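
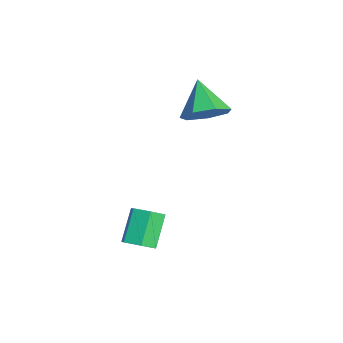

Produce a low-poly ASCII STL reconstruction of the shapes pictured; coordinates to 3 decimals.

solid 
facet normal 0.601 -0.333 -0.726
outer loop
vertex 1.772 -1.343 -1.624
vertex 1.376 -1.929 -1.683
vertex 1.222 -1.357 -2.073
endloop
endfacet
facet normal 0.197 0.942 -0.271
outer loop
vertex 1.772 -1.343 -1.624
vertex 1.222 -1.357 -2.073
vertex 0.841 -0.825 -0.499
endloop
endfacet
facet normal 0.198 0.942 -0.270
outer loop
vertex 0.841 -0.825 -0.499
vertex 1.222 -1.357 -2.073
vertex 0.291 -0.838 -0.948
endloop
endfacet
facet normal -0.601 0.335 0.726
outer loop
vertex 0.841 -0.825 -0.499
vertex 0.291 -0.838 -0.948
vertex 0.444 -1.411 -0.557
endloop
endfacet
facet normal 0.601 -0.333 -0.726
outer loop
vertex 1.222 -1.357 -2.073
vertex 1.376 -1.929 -1.683
vertex 0.826 -1.943 -2.132
endloop
endfacet
facet normal -0.572 0.455 -0.683
outer loop
vertex 1.222 -1.357 -2.073
vertex 0.826 -1.943 -2.132
vertex 0.291 -0.838 -0.948
endloop
endfacet
facet normal -0.571 0.456 -0.683
outer loop
vertex 0.291 -0.838 -0.948
vertex 0.826 -1.943 -2.132
vertex -0.106 -1.424 -1.007
endloop
endfacet
facet normal -0.601 0.334 0.725
outer loop
vertex 0.291 -0.838 -0.948
vertex -0.106 -1.424 -1.007
vertex 0.444 -1.411 -0.557
endloop
endfacet
facet normal 0.601 -0.335 -0.726
outer loop
vertex 0.826 -1.943 -2.132
vertex 1.376 -1.929 -1.683
vertex 0.979 -2.515 -1.741
endloop
endfacet
facet normal -0.769 -0.488 -0.412
outer loop
vertex 0.826 -1.943 -2.132
vertex 0.979 -2.515 -1.741
vertex -0.106 -1.424 -1.007
endloop
endfacet
facet normal -0.769 -0.488 -0.412
outer loop
vertex -0.106 -1.424 -1.007
vertex 0.979 -2.515 -1.741
vertex 0.048 -1.997 -0.616
endloop
endfacet
facet normal -0.602 0.334 0.726
outer loop
vertex -0.106 -1.424 -1.007
vertex 0.048 -1.997 -0.616
vertex 0.444 -1.411 -0.557
endloop
endfacet
facet normal 0.601 -0.335 -0.726
outer loop
vertex 0.979 -2.515 -1.741
vertex 1.376 -1.929 -1.683
vertex 1.529 -2.502 -1.292
endloop
endfacet
facet normal -0.198 -0.942 0.270
outer loop
vertex 0.979 -2.515 -1.741
vertex 1.529 -2.502 -1.292
vertex 0.048 -1.997 -0.616
endloop
endfacet
facet normal -0.197 -0.942 0.271
outer loop
vertex 0.048 -1.997 -0.616
vertex 1.529 -2.502 -1.292
vertex 0.598 -1.983 -0.167
endloop
endfacet
facet normal -0.601 0.333 0.726
outer loop
vertex 0.048 -1.997 -0.616
vertex 0.598 -1.983 -0.167
vertex 0.444 -1.411 -0.557
endloop
endfacet
facet normal 0.601 -0.334 -0.725
outer loop
vertex 1.529 -2.502 -1.292
vertex 1.376 -1.929 -1.683
vertex 1.926 -1.916 -1.233
endloop
endfacet
facet normal 0.571 -0.456 0.683
outer loop
vertex 1.529 -2.502 -1.292
vertex 1.926 -1.916 -1.233
vertex 0.598 -1.983 -0.167
endloop
endfacet
facet normal 0.571 -0.455 0.683
outer loop
vertex 0.598 -1.983 -0.167
vertex 1.926 -1.916 -1.233
vertex 0.994 -1.397 -0.108
endloop
endfacet
facet normal -0.601 0.333 0.726
outer loop
vertex 0.598 -1.983 -0.167
vertex 0.994 -1.397 -0.108
vertex 0.444 -1.411 -0.557
endloop
endfacet
facet normal 0.602 -0.334 -0.726
outer loop
vertex 1.926 -1.916 -1.233
vertex 1.376 -1.929 -1.683
vertex 1.772 -1.343 -1.624
endloop
endfacet
facet normal 0.769 0.488 0.412
outer loop
vertex 1.926 -1.916 -1.233
vertex 1.772 -1.343 -1.624
vertex 0.994 -1.397 -0.108
endloop
endfacet
facet normal 0.770 0.488 0.412
outer loop
vertex 0.994 -1.397 -0.108
vertex 1.772 -1.343 -1.624
vertex 0.841 -0.825 -0.499
endloop
endfacet
facet normal -0.601 0.335 0.726
outer loop
vertex 0.994 -1.397 -0.108
vertex 0.841 -0.825 -0.499
vertex 0.444 -1.411 -0.557
endloop
endfacet
facet normal 0.750 0.056 -0.659
outer loop
vertex -2.504 1.715 2.732
vertex -3.168 1.469 1.956
vertex -2.915 2.419 2.325
endloop
endfacet
facet normal 0.068 0.529 0.846
outer loop
vertex -2.504 1.715 2.732
vertex -2.915 2.419 2.325
vertex -4.472 1.371 3.104
endloop
endfacet
facet normal 0.749 0.057 -0.660
outer loop
vertex -2.915 2.419 2.325
vertex -3.168 1.469 1.956
vertex -3.517 2.408 1.641
endloop
endfacet
facet normal -0.402 0.850 0.340
outer loop
vertex -2.915 2.419 2.325
vertex -3.517 2.408 1.641
vertex -4.472 1.371 3.104
endloop
endfacet
facet normal 0.750 0.057 -0.659
outer loop
vertex -3.517 2.408 1.641
vertex -3.168 1.469 1.956
vertex -3.855 1.69 1.194
endloop
endfacet
facet normal -0.839 0.511 -0.186
outer loop
vertex -3.517 2.408 1.641
vertex -3.855 1.69 1.194
vertex -4.472 1.371 3.104
endloop
endfacet
facet normal 0.750 0.057 -0.659
outer loop
vertex -3.855 1.69 1.194
vertex -3.168 1.469 1.956
vertex -3.676 0.805 1.321
endloop
endfacet
facet normal -0.913 -0.233 -0.334
outer loop
vertex -3.855 1.69 1.194
vertex -3.676 0.805 1.321
vertex -4.472 1.371 3.104
endloop
endfacet
facet normal 0.750 0.056 -0.659
outer loop
vertex -3.676 0.805 1.321
vertex -3.168 1.469 1.956
vertex -3.115 0.421 1.927
endloop
endfacet
facet normal -0.570 -0.822 0.007
outer loop
vertex -3.676 0.805 1.321
vertex -3.115 0.421 1.927
vertex -4.472 1.371 3.104
endloop
endfacet
facet normal 0.750 0.056 -0.659
outer loop
vertex -3.115 0.421 1.927
vertex -3.168 1.469 1.956
vertex -2.593 0.826 2.555
endloop
endfacet
facet normal -0.066 -0.812 0.579
outer loop
vertex -3.115 0.421 1.927
vertex -2.593 0.826 2.555
vertex -4.472 1.371 3.104
endloop
endfacet
facet normal 0.750 0.056 -0.659
outer loop
vertex -2.593 0.826 2.555
vertex -3.168 1.469 1.956
vertex -2.504 1.715 2.732
endloop
endfacet
facet normal 0.217 -0.211 0.953
outer loop
vertex -2.593 0.826 2.555
vertex -2.504 1.715 2.732
vertex -4.472 1.371 3.104
endloop
endfacet

endsolid


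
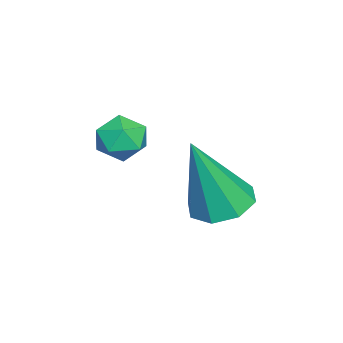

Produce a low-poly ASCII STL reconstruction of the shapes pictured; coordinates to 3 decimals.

solid 
facet normal -0.665 0.336 0.667
outer loop
vertex 0.624 -0.03 2.684
vertex 1.008 -0.234 3.17
vertex 1.075 0.37 2.932
endloop
endfacet
facet normal -0.683 0.727 0.070
outer loop
vertex 0.624 -0.03 2.684
vertex 1.075 0.37 2.932
vertex 0.981 0.344 2.288
endloop
endfacet
facet normal -0.831 0.291 -0.475
outer loop
vertex 0.624 -0.03 2.684
vertex 0.981 0.344 2.288
vertex 0.857 -0.275 2.126
endloop
endfacet
facet normal -0.904 -0.371 -0.215
outer loop
vertex 0.624 -0.03 2.684
vertex 0.857 -0.275 2.126
vertex 0.874 -0.632 2.671
endloop
endfacet
facet normal -0.802 -0.343 0.489
outer loop
vertex 0.624 -0.03 2.684
vertex 0.874 -0.632 2.671
vertex 1.008 -0.234 3.17
endloop
endfacet
facet normal -0.032 0.999 -0.036
outer loop
vertex 0.981 0.344 2.288
vertex 1.075 0.37 2.932
vertex 1.586 0.372 2.529
endloop
endfacet
facet normal -0.003 0.367 0.930
outer loop
vertex 1.075 0.37 2.932
vertex 1.008 -0.234 3.17
vertex 1.603 0.015 3.074
endloop
endfacet
facet normal -0.223 -0.732 0.644
outer loop
vertex 1.008 -0.234 3.17
vertex 0.874 -0.632 2.671
vertex 1.479 -0.604 2.912
endloop
endfacet
facet normal -0.388 -0.776 -0.496
outer loop
vertex 0.874 -0.632 2.671
vertex 0.857 -0.275 2.126
vertex 1.385 -0.63 2.268
endloop
endfacet
facet normal -0.271 0.294 -0.917
outer loop
vertex 0.857 -0.275 2.126
vertex 0.981 0.344 2.288
vertex 1.452 -0.026 2.03
endloop
endfacet
facet normal 0.904 0.371 0.215
outer loop
vertex 1.836 -0.23 2.516
vertex 1.586 0.372 2.529
vertex 1.603 0.015 3.074
endloop
endfacet
facet normal 0.831 -0.291 0.475
outer loop
vertex 1.836 -0.23 2.516
vertex 1.603 0.015 3.074
vertex 1.479 -0.604 2.912
endloop
endfacet
facet normal 0.683 -0.727 -0.070
outer loop
vertex 1.836 -0.23 2.516
vertex 1.479 -0.604 2.912
vertex 1.385 -0.63 2.268
endloop
endfacet
facet normal 0.665 -0.336 -0.667
outer loop
vertex 1.836 -0.23 2.516
vertex 1.385 -0.63 2.268
vertex 1.452 -0.026 2.03
endloop
endfacet
facet normal 0.802 0.343 -0.489
outer loop
vertex 1.836 -0.23 2.516
vertex 1.452 -0.026 2.03
vertex 1.586 0.372 2.529
endloop
endfacet
facet normal 0.388 0.776 0.496
outer loop
vertex 1.603 0.015 3.074
vertex 1.586 0.372 2.529
vertex 1.075 0.37 2.932
endloop
endfacet
facet normal 0.271 -0.294 0.917
outer loop
vertex 1.479 -0.604 2.912
vertex 1.603 0.015 3.074
vertex 1.008 -0.234 3.17
endloop
endfacet
facet normal 0.032 -0.999 0.036
outer loop
vertex 1.385 -0.63 2.268
vertex 1.479 -0.604 2.912
vertex 0.874 -0.632 2.671
endloop
endfacet
facet normal 0.003 -0.367 -0.930
outer loop
vertex 1.452 -0.026 2.03
vertex 1.385 -0.63 2.268
vertex 0.857 -0.275 2.126
endloop
endfacet
facet normal 0.223 0.732 -0.644
outer loop
vertex 1.586 0.372 2.529
vertex 1.452 -0.026 2.03
vertex 0.981 0.344 2.288
endloop
endfacet
facet normal -0.242 0.257 -0.935
outer loop
vertex 2.154 2.608 1.152
vertex 1.564 2.114 1.169
vertex 1.657 2.856 1.349
endloop
endfacet
facet normal 0.532 0.742 0.408
outer loop
vertex 2.154 2.608 1.152
vertex 1.657 2.856 1.349
vertex 2.076 1.566 3.151
endloop
endfacet
facet normal -0.241 0.257 -0.936
outer loop
vertex 1.657 2.856 1.349
vertex 1.564 2.114 1.169
vertex 1.106 2.67 1.44
endloop
endfacet
facet normal -0.165 0.783 0.599
outer loop
vertex 1.657 2.856 1.349
vertex 1.106 2.67 1.44
vertex 2.076 1.566 3.151
endloop
endfacet
facet normal -0.241 0.257 -0.936
outer loop
vertex 1.106 2.67 1.44
vertex 1.564 2.114 1.169
vertex 0.822 2.157 1.372
endloop
endfacet
facet normal -0.722 0.318 0.615
outer loop
vertex 1.106 2.67 1.44
vertex 0.822 2.157 1.372
vertex 2.076 1.566 3.151
endloop
endfacet
facet normal -0.241 0.258 -0.936
outer loop
vertex 0.822 2.157 1.372
vertex 1.564 2.114 1.169
vertex 0.973 1.62 1.185
endloop
endfacet
facet normal -0.810 -0.382 0.444
outer loop
vertex 0.822 2.157 1.372
vertex 0.973 1.62 1.185
vertex 2.076 1.566 3.151
endloop
endfacet
facet normal -0.241 0.258 -0.935
outer loop
vertex 0.973 1.62 1.185
vertex 1.564 2.114 1.169
vertex 1.47 1.371 0.988
endloop
endfacet
facet normal -0.379 -0.906 0.188
outer loop
vertex 0.973 1.62 1.185
vertex 1.47 1.371 0.988
vertex 2.076 1.566 3.151
endloop
endfacet
facet normal -0.242 0.258 -0.935
outer loop
vertex 1.47 1.371 0.988
vertex 1.564 2.114 1.169
vertex 2.022 1.558 0.897
endloop
endfacet
facet normal 0.320 -0.947 -0.004
outer loop
vertex 1.47 1.371 0.988
vertex 2.022 1.558 0.897
vertex 2.076 1.566 3.151
endloop
endfacet
facet normal -0.242 0.258 -0.935
outer loop
vertex 2.022 1.558 0.897
vertex 1.564 2.114 1.169
vertex 2.305 2.07 0.965
endloop
endfacet
facet normal 0.876 -0.482 -0.019
outer loop
vertex 2.022 1.558 0.897
vertex 2.305 2.07 0.965
vertex 2.076 1.566 3.151
endloop
endfacet
facet normal -0.242 0.257 -0.936
outer loop
vertex 2.305 2.07 0.965
vertex 1.564 2.114 1.169
vertex 2.154 2.608 1.152
endloop
endfacet
facet normal 0.964 0.218 0.151
outer loop
vertex 2.305 2.07 0.965
vertex 2.154 2.608 1.152
vertex 2.076 1.566 3.151
endloop
endfacet

endsolid


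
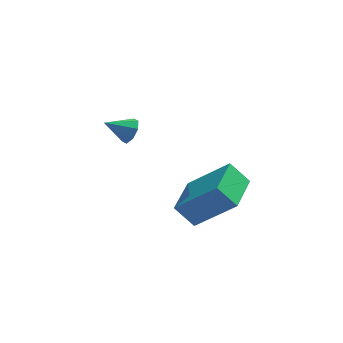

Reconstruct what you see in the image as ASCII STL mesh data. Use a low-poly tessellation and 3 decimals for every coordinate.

solid 
facet normal 0.847 0.079 -0.526
outer loop
vertex 0.542 1.582 -2.579
vertex 0.246 1.494 -3.069
vertex 0.395 1.961 -2.759
endloop
endfacet
facet normal 0.003 0.430 0.903
outer loop
vertex 0.542 1.582 -2.579
vertex 0.395 1.961 -2.759
vertex -0.686 1.406 -2.491
endloop
endfacet
facet normal 0.846 0.080 -0.527
outer loop
vertex 0.395 1.961 -2.759
vertex 0.246 1.494 -3.069
vertex 0.16 2.066 -3.12
endloop
endfacet
facet normal -0.317 0.835 0.449
outer loop
vertex 0.395 1.961 -2.759
vertex 0.16 2.066 -3.12
vertex -0.686 1.406 -2.491
endloop
endfacet
facet normal 0.846 0.080 -0.527
outer loop
vertex 0.16 2.066 -3.12
vertex 0.246 1.494 -3.069
vertex -0.025 1.836 -3.452
endloop
endfacet
facet normal -0.669 0.731 -0.133
outer loop
vertex 0.16 2.066 -3.12
vertex -0.025 1.836 -3.452
vertex -0.686 1.406 -2.491
endloop
endfacet
facet normal 0.846 0.081 -0.526
outer loop
vertex -0.025 1.836 -3.452
vertex 0.246 1.494 -3.069
vertex -0.051 1.406 -3.56
endloop
endfacet
facet normal -0.846 0.177 -0.503
outer loop
vertex -0.025 1.836 -3.452
vertex -0.051 1.406 -3.56
vertex -0.686 1.406 -2.491
endloop
endfacet
facet normal 0.846 0.081 -0.526
outer loop
vertex -0.051 1.406 -3.56
vertex 0.246 1.494 -3.069
vertex 0.097 1.028 -3.38
endloop
endfacet
facet normal -0.744 -0.502 -0.442
outer loop
vertex -0.051 1.406 -3.56
vertex 0.097 1.028 -3.38
vertex -0.686 1.406 -2.491
endloop
endfacet
facet normal 0.847 0.080 -0.526
outer loop
vertex 0.097 1.028 -3.38
vertex 0.246 1.494 -3.069
vertex 0.331 0.923 -3.019
endloop
endfacet
facet normal -0.424 -0.906 0.012
outer loop
vertex 0.097 1.028 -3.38
vertex 0.331 0.923 -3.019
vertex -0.686 1.406 -2.491
endloop
endfacet
facet normal 0.846 0.080 -0.527
outer loop
vertex 0.331 0.923 -3.019
vertex 0.246 1.494 -3.069
vertex 0.516 1.153 -2.687
endloop
endfacet
facet normal -0.072 -0.801 0.595
outer loop
vertex 0.331 0.923 -3.019
vertex 0.516 1.153 -2.687
vertex -0.686 1.406 -2.491
endloop
endfacet
facet normal 0.847 0.081 -0.526
outer loop
vertex 0.516 1.153 -2.687
vertex 0.246 1.494 -3.069
vertex 0.542 1.582 -2.579
endloop
endfacet
facet normal 0.105 -0.249 0.963
outer loop
vertex 0.516 1.153 -2.687
vertex 0.542 1.582 -2.579
vertex -0.686 1.406 -2.491
endloop
endfacet
facet normal -0.642 0.262 0.720
outer loop
vertex 2.998 -3.515 -2.028
vertex 3.558 -1.954 -2.096
vertex 1.587 -3.071 -3.448
endloop
endfacet
facet normal -0.337 -0.941 0.041
outer loop
vertex 2.262 -3.346 -4.204
vertex 2.998 -3.515 -2.028
vertex 1.587 -3.071 -3.448
endloop
endfacet
facet normal -0.643 0.262 0.720
outer loop
vertex 1.587 -3.071 -3.448
vertex 3.558 -1.954 -2.096
vertex 2.148 -1.51 -3.516
endloop
endfacet
facet normal -0.688 0.217 -0.693
outer loop
vertex 2.148 -1.51 -3.516
vertex 2.262 -3.346 -4.204
vertex 1.587 -3.071 -3.448
endloop
endfacet
facet normal 0.688 -0.217 0.693
outer loop
vertex 2.998 -3.515 -2.028
vertex 4.233 -2.229 -2.852
vertex 3.558 -1.954 -2.096
endloop
endfacet
facet normal -0.338 -0.940 0.041
outer loop
vertex 3.672 -3.79 -2.784
vertex 2.998 -3.515 -2.028
vertex 2.262 -3.346 -4.204
endloop
endfacet
facet normal 0.688 -0.217 0.692
outer loop
vertex 3.672 -3.79 -2.784
vertex 4.233 -2.229 -2.852
vertex 2.998 -3.515 -2.028
endloop
endfacet
facet normal 0.337 0.940 -0.041
outer loop
vertex 3.558 -1.954 -2.096
vertex 4.233 -2.229 -2.852
vertex 2.148 -1.51 -3.516
endloop
endfacet
facet normal -0.688 0.217 -0.692
outer loop
vertex 2.822 -1.785 -4.272
vertex 2.262 -3.346 -4.204
vertex 2.148 -1.51 -3.516
endloop
endfacet
facet normal 0.337 0.940 -0.041
outer loop
vertex 2.148 -1.51 -3.516
vertex 4.233 -2.229 -2.852
vertex 2.822 -1.785 -4.272
endloop
endfacet
facet normal 0.643 -0.262 -0.720
outer loop
vertex 2.822 -1.785 -4.272
vertex 3.672 -3.79 -2.784
vertex 2.262 -3.346 -4.204
endloop
endfacet
facet normal 0.642 -0.262 -0.720
outer loop
vertex 4.233 -2.229 -2.852
vertex 3.672 -3.79 -2.784
vertex 2.822 -1.785 -4.272
endloop
endfacet

endsolid


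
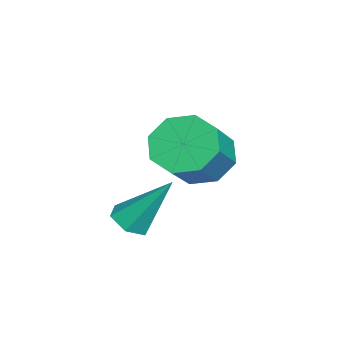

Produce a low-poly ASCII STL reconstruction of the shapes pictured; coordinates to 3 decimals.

solid 
facet normal -0.745 0.201 -0.636
outer loop
vertex 1.595 2.527 -2.861
vertex 1.098 2.731 -2.215
vertex 1.633 3.15 -2.709
endloop
endfacet
facet normal 0.664 0.139 -0.735
outer loop
vertex 1.595 2.527 -2.861
vertex 1.633 3.15 -2.709
vertex 2.638 2.245 -1.971
endloop
endfacet
facet normal 0.664 0.139 -0.735
outer loop
vertex 2.638 2.245 -1.971
vertex 1.633 3.15 -2.709
vertex 2.676 2.868 -1.819
endloop
endfacet
facet normal 0.745 -0.201 0.636
outer loop
vertex 2.638 2.245 -1.971
vertex 2.676 2.868 -1.819
vertex 2.142 2.449 -1.325
endloop
endfacet
facet normal -0.745 0.202 -0.636
outer loop
vertex 1.633 3.15 -2.709
vertex 1.098 2.731 -2.215
vertex 1.358 3.528 -2.267
endloop
endfacet
facet normal 0.512 0.784 -0.352
outer loop
vertex 1.633 3.15 -2.709
vertex 1.358 3.528 -2.267
vertex 2.676 2.868 -1.819
endloop
endfacet
facet normal 0.512 0.783 -0.352
outer loop
vertex 2.676 2.868 -1.819
vertex 1.358 3.528 -2.267
vertex 2.402 3.246 -1.377
endloop
endfacet
facet normal 0.746 -0.202 0.635
outer loop
vertex 2.676 2.868 -1.819
vertex 2.402 3.246 -1.377
vertex 2.142 2.449 -1.325
endloop
endfacet
facet normal -0.745 0.202 -0.636
outer loop
vertex 1.358 3.528 -2.267
vertex 1.098 2.731 -2.215
vertex 0.931 3.439 -1.795
endloop
endfacet
facet normal 0.060 0.970 0.237
outer loop
vertex 1.358 3.528 -2.267
vertex 0.931 3.439 -1.795
vertex 2.402 3.246 -1.377
endloop
endfacet
facet normal 0.060 0.970 0.237
outer loop
vertex 2.402 3.246 -1.377
vertex 0.931 3.439 -1.795
vertex 1.975 3.157 -0.905
endloop
endfacet
facet normal 0.745 -0.202 0.636
outer loop
vertex 2.402 3.246 -1.377
vertex 1.975 3.157 -0.905
vertex 2.142 2.449 -1.325
endloop
endfacet
facet normal -0.745 0.201 -0.636
outer loop
vertex 0.931 3.439 -1.795
vertex 1.098 2.731 -2.215
vertex 0.602 2.935 -1.569
endloop
endfacet
facet normal -0.427 0.587 0.687
outer loop
vertex 0.931 3.439 -1.795
vertex 0.602 2.935 -1.569
vertex 1.975 3.157 -0.905
endloop
endfacet
facet normal -0.427 0.588 0.687
outer loop
vertex 1.975 3.157 -0.905
vertex 0.602 2.935 -1.569
vertex 1.645 2.653 -0.679
endloop
endfacet
facet normal 0.744 -0.202 0.636
outer loop
vertex 1.975 3.157 -0.905
vertex 1.645 2.653 -0.679
vertex 2.142 2.449 -1.325
endloop
endfacet
facet normal -0.745 0.201 -0.636
outer loop
vertex 0.602 2.935 -1.569
vertex 1.098 2.731 -2.215
vertex 0.564 2.312 -1.721
endloop
endfacet
facet normal -0.664 -0.139 0.735
outer loop
vertex 0.602 2.935 -1.569
vertex 0.564 2.312 -1.721
vertex 1.645 2.653 -0.679
endloop
endfacet
facet normal -0.664 -0.139 0.735
outer loop
vertex 1.645 2.653 -0.679
vertex 0.564 2.312 -1.721
vertex 1.607 2.03 -0.831
endloop
endfacet
facet normal 0.745 -0.201 0.636
outer loop
vertex 1.645 2.653 -0.679
vertex 1.607 2.03 -0.831
vertex 2.142 2.449 -1.325
endloop
endfacet
facet normal -0.746 0.202 -0.635
outer loop
vertex 0.564 2.312 -1.721
vertex 1.098 2.731 -2.215
vertex 0.838 1.934 -2.163
endloop
endfacet
facet normal -0.512 -0.783 0.352
outer loop
vertex 0.564 2.312 -1.721
vertex 0.838 1.934 -2.163
vertex 1.607 2.03 -0.831
endloop
endfacet
facet normal -0.512 -0.784 0.352
outer loop
vertex 1.607 2.03 -0.831
vertex 0.838 1.934 -2.163
vertex 1.882 1.652 -1.273
endloop
endfacet
facet normal 0.745 -0.202 0.636
outer loop
vertex 1.607 2.03 -0.831
vertex 1.882 1.652 -1.273
vertex 2.142 2.449 -1.325
endloop
endfacet
facet normal -0.745 0.202 -0.636
outer loop
vertex 0.838 1.934 -2.163
vertex 1.098 2.731 -2.215
vertex 1.265 2.023 -2.635
endloop
endfacet
facet normal -0.060 -0.970 -0.237
outer loop
vertex 0.838 1.934 -2.163
vertex 1.265 2.023 -2.635
vertex 1.882 1.652 -1.273
endloop
endfacet
facet normal -0.060 -0.970 -0.237
outer loop
vertex 1.882 1.652 -1.273
vertex 1.265 2.023 -2.635
vertex 2.309 1.741 -1.745
endloop
endfacet
facet normal 0.745 -0.202 0.636
outer loop
vertex 1.882 1.652 -1.273
vertex 2.309 1.741 -1.745
vertex 2.142 2.449 -1.325
endloop
endfacet
facet normal -0.744 0.202 -0.636
outer loop
vertex 1.265 2.023 -2.635
vertex 1.098 2.731 -2.215
vertex 1.595 2.527 -2.861
endloop
endfacet
facet normal 0.427 -0.588 -0.687
outer loop
vertex 1.265 2.023 -2.635
vertex 1.595 2.527 -2.861
vertex 2.309 1.741 -1.745
endloop
endfacet
facet normal 0.428 -0.587 -0.687
outer loop
vertex 2.309 1.741 -1.745
vertex 1.595 2.527 -2.861
vertex 2.638 2.245 -1.971
endloop
endfacet
facet normal 0.745 -0.201 0.636
outer loop
vertex 2.309 1.741 -1.745
vertex 2.638 2.245 -1.971
vertex 2.142 2.449 -1.325
endloop
endfacet
facet normal -0.070 -0.582 -0.810
outer loop
vertex 3.887 1.096 -2.641
vertex 3.636 1.476 -2.892
vertex 4.154 1.447 -2.916
endloop
endfacet
facet normal 0.841 -0.274 0.467
outer loop
vertex 3.887 1.096 -2.641
vertex 4.154 1.447 -2.916
vertex 3.744 2.384 -1.628
endloop
endfacet
facet normal -0.070 -0.582 -0.810
outer loop
vertex 4.154 1.447 -2.916
vertex 3.636 1.476 -2.892
vertex 3.902 1.827 -3.167
endloop
endfacet
facet normal 0.857 0.506 -0.095
outer loop
vertex 4.154 1.447 -2.916
vertex 3.902 1.827 -3.167
vertex 3.744 2.384 -1.628
endloop
endfacet
facet normal -0.069 -0.582 -0.810
outer loop
vertex 3.902 1.827 -3.167
vertex 3.636 1.476 -2.892
vertex 3.384 1.855 -3.143
endloop
endfacet
facet normal 0.035 0.941 -0.337
outer loop
vertex 3.902 1.827 -3.167
vertex 3.384 1.855 -3.143
vertex 3.744 2.384 -1.628
endloop
endfacet
facet normal -0.070 -0.583 -0.809
outer loop
vertex 3.384 1.855 -3.143
vertex 3.636 1.476 -2.892
vertex 3.117 1.504 -2.867
endloop
endfacet
facet normal -0.802 0.597 -0.018
outer loop
vertex 3.384 1.855 -3.143
vertex 3.117 1.504 -2.867
vertex 3.744 2.384 -1.628
endloop
endfacet
facet normal -0.070 -0.583 -0.809
outer loop
vertex 3.117 1.504 -2.867
vertex 3.636 1.476 -2.892
vertex 3.369 1.125 -2.616
endloop
endfacet
facet normal -0.818 -0.184 0.545
outer loop
vertex 3.117 1.504 -2.867
vertex 3.369 1.125 -2.616
vertex 3.744 2.384 -1.628
endloop
endfacet
facet normal -0.072 -0.582 -0.810
outer loop
vertex 3.369 1.125 -2.616
vertex 3.636 1.476 -2.892
vertex 3.887 1.096 -2.641
endloop
endfacet
facet normal 0.003 -0.618 0.786
outer loop
vertex 3.369 1.125 -2.616
vertex 3.887 1.096 -2.641
vertex 3.744 2.384 -1.628
endloop
endfacet

endsolid


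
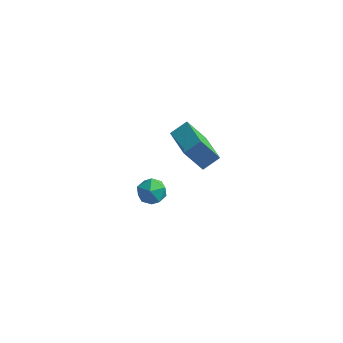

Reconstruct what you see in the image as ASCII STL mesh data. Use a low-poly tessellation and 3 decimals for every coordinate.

solid 
facet normal -0.601 -0.604 -0.524
outer loop
vertex 2.27 1.454 2.035
vertex 1.035 2.967 1.708
vertex 3.114 1.839 0.622
endloop
endfacet
facet normal 0.624 -0.764 0.165
outer loop
vertex 3.745 2.473 1.172
vertex 2.27 1.454 2.035
vertex 3.114 1.839 0.622
endloop
endfacet
facet normal -0.601 -0.604 -0.523
outer loop
vertex 3.114 1.839 0.622
vertex 1.035 2.967 1.708
vertex 1.879 3.351 0.295
endloop
endfacet
facet normal 0.500 0.228 -0.836
outer loop
vertex 1.879 3.351 0.295
vertex 3.745 2.473 1.172
vertex 3.114 1.839 0.622
endloop
endfacet
facet normal -0.500 -0.227 0.836
outer loop
vertex 2.27 1.454 2.035
vertex 1.666 3.601 2.258
vertex 1.035 2.967 1.708
endloop
endfacet
facet normal 0.624 -0.764 0.165
outer loop
vertex 2.901 2.089 2.585
vertex 2.27 1.454 2.035
vertex 3.745 2.473 1.172
endloop
endfacet
facet normal -0.500 -0.227 0.836
outer loop
vertex 2.901 2.089 2.585
vertex 1.666 3.601 2.258
vertex 2.27 1.454 2.035
endloop
endfacet
facet normal -0.624 0.764 -0.165
outer loop
vertex 1.035 2.967 1.708
vertex 1.666 3.601 2.258
vertex 1.879 3.351 0.295
endloop
endfacet
facet normal 0.500 0.227 -0.836
outer loop
vertex 2.51 3.986 0.845
vertex 3.745 2.473 1.172
vertex 1.879 3.351 0.295
endloop
endfacet
facet normal -0.624 0.763 -0.165
outer loop
vertex 1.879 3.351 0.295
vertex 1.666 3.601 2.258
vertex 2.51 3.986 0.845
endloop
endfacet
facet normal 0.601 0.604 0.523
outer loop
vertex 2.51 3.986 0.845
vertex 2.901 2.089 2.585
vertex 3.745 2.473 1.172
endloop
endfacet
facet normal 0.601 0.604 0.524
outer loop
vertex 1.666 3.601 2.258
vertex 2.901 2.089 2.585
vertex 2.51 3.986 0.845
endloop
endfacet
facet normal -0.254 0.949 -0.187
outer loop
vertex 2.277 -2.632 3.162
vertex 1.839 -2.62 3.817
vertex 2.599 -2.411 3.847
endloop
endfacet
facet normal 0.395 0.804 -0.445
outer loop
vertex 2.277 -2.632 3.162
vertex 2.599 -2.411 3.847
vertex 3.0 -2.88 3.356
endloop
endfacet
facet normal 0.333 0.263 -0.905
outer loop
vertex 2.277 -2.632 3.162
vertex 3.0 -2.88 3.356
vertex 2.489 -3.379 3.023
endloop
endfacet
facet normal -0.354 0.073 -0.932
outer loop
vertex 2.277 -2.632 3.162
vertex 2.489 -3.379 3.023
vertex 1.771 -3.219 3.308
endloop
endfacet
facet normal -0.717 0.497 -0.489
outer loop
vertex 2.277 -2.632 3.162
vertex 1.771 -3.219 3.308
vertex 1.839 -2.62 3.817
endloop
endfacet
facet normal 0.804 0.586 0.097
outer loop
vertex 3.0 -2.88 3.356
vertex 2.599 -2.411 3.847
vertex 3.009 -3.021 4.132
endloop
endfacet
facet normal -0.246 0.821 0.515
outer loop
vertex 2.599 -2.411 3.847
vertex 1.839 -2.62 3.817
vertex 2.291 -2.861 4.417
endloop
endfacet
facet normal -0.996 0.089 0.028
outer loop
vertex 1.839 -2.62 3.817
vertex 1.771 -3.219 3.308
vertex 1.78 -3.36 4.084
endloop
endfacet
facet normal -0.407 -0.597 -0.691
outer loop
vertex 1.771 -3.219 3.308
vertex 2.489 -3.379 3.023
vertex 2.181 -3.829 3.593
endloop
endfacet
facet normal 0.705 -0.290 -0.647
outer loop
vertex 2.489 -3.379 3.023
vertex 3.0 -2.88 3.356
vertex 2.941 -3.62 3.623
endloop
endfacet
facet normal 0.354 -0.073 0.932
outer loop
vertex 2.503 -3.608 4.278
vertex 3.009 -3.021 4.132
vertex 2.291 -2.861 4.417
endloop
endfacet
facet normal -0.333 -0.263 0.905
outer loop
vertex 2.503 -3.608 4.278
vertex 2.291 -2.861 4.417
vertex 1.78 -3.36 4.084
endloop
endfacet
facet normal -0.395 -0.804 0.445
outer loop
vertex 2.503 -3.608 4.278
vertex 1.78 -3.36 4.084
vertex 2.181 -3.829 3.593
endloop
endfacet
facet normal 0.254 -0.949 0.187
outer loop
vertex 2.503 -3.608 4.278
vertex 2.181 -3.829 3.593
vertex 2.941 -3.62 3.623
endloop
endfacet
facet normal 0.717 -0.497 0.489
outer loop
vertex 2.503 -3.608 4.278
vertex 2.941 -3.62 3.623
vertex 3.009 -3.021 4.132
endloop
endfacet
facet normal 0.407 0.597 0.691
outer loop
vertex 2.291 -2.861 4.417
vertex 3.009 -3.021 4.132
vertex 2.599 -2.411 3.847
endloop
endfacet
facet normal -0.705 0.290 0.647
outer loop
vertex 1.78 -3.36 4.084
vertex 2.291 -2.861 4.417
vertex 1.839 -2.62 3.817
endloop
endfacet
facet normal -0.804 -0.586 -0.097
outer loop
vertex 2.181 -3.829 3.593
vertex 1.78 -3.36 4.084
vertex 1.771 -3.219 3.308
endloop
endfacet
facet normal 0.246 -0.821 -0.515
outer loop
vertex 2.941 -3.62 3.623
vertex 2.181 -3.829 3.593
vertex 2.489 -3.379 3.023
endloop
endfacet
facet normal 0.996 -0.089 -0.028
outer loop
vertex 3.009 -3.021 4.132
vertex 2.941 -3.62 3.623
vertex 3.0 -2.88 3.356
endloop
endfacet

endsolid


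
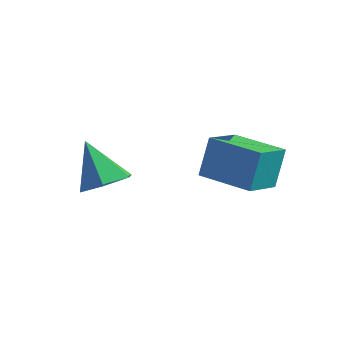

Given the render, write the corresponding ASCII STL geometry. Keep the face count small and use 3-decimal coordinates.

solid 
facet normal 0.524 -0.043 -0.851
outer loop
vertex -2.078 -0.483 1.771
vertex -2.681 0.286 1.361
vertex -1.798 0.533 1.892
endloop
endfacet
facet normal 0.521 -0.241 0.819
outer loop
vertex -2.078 -0.483 1.771
vertex -1.798 0.533 1.892
vertex -3.739 0.374 3.079
endloop
endfacet
facet normal 0.524 -0.044 -0.851
outer loop
vertex -1.798 0.533 1.892
vertex -2.681 0.286 1.361
vertex -2.401 1.301 1.481
endloop
endfacet
facet normal 0.360 0.644 0.675
outer loop
vertex -1.798 0.533 1.892
vertex -2.401 1.301 1.481
vertex -3.739 0.374 3.079
endloop
endfacet
facet normal 0.523 -0.044 -0.851
outer loop
vertex -2.401 1.301 1.481
vertex -2.681 0.286 1.361
vertex -3.285 1.054 0.95
endloop
endfacet
facet normal -0.377 0.903 0.208
outer loop
vertex -2.401 1.301 1.481
vertex -3.285 1.054 0.95
vertex -3.739 0.374 3.079
endloop
endfacet
facet normal 0.523 -0.044 -0.851
outer loop
vertex -3.285 1.054 0.95
vertex -2.681 0.286 1.361
vertex -3.565 0.039 0.83
endloop
endfacet
facet normal -0.954 0.277 -0.115
outer loop
vertex -3.285 1.054 0.95
vertex -3.565 0.039 0.83
vertex -3.739 0.374 3.079
endloop
endfacet
facet normal 0.523 -0.043 -0.851
outer loop
vertex -3.565 0.039 0.83
vertex -2.681 0.286 1.361
vertex -2.961 -0.729 1.24
endloop
endfacet
facet normal -0.793 -0.608 0.029
outer loop
vertex -3.565 0.039 0.83
vertex -2.961 -0.729 1.24
vertex -3.739 0.374 3.079
endloop
endfacet
facet normal 0.524 -0.043 -0.851
outer loop
vertex -2.961 -0.729 1.24
vertex -2.681 0.286 1.361
vertex -2.078 -0.483 1.771
endloop
endfacet
facet normal -0.057 -0.867 0.496
outer loop
vertex -2.961 -0.729 1.24
vertex -2.078 -0.483 1.771
vertex -3.739 0.374 3.079
endloop
endfacet
facet normal -0.996 -0.076 0.038
outer loop
vertex -0.06 2.734 3.567
vertex -0.2 4.31 3.062
vertex -0.082 2.205 1.92
endloop
endfacet
facet normal 0.085 -0.949 0.304
outer loop
vertex 2.06 2.37 1.838
vertex -0.06 2.734 3.567
vertex -0.082 2.205 1.92
endloop
endfacet
facet normal -0.996 -0.076 0.038
outer loop
vertex -0.082 2.205 1.92
vertex -0.2 4.31 3.062
vertex -0.222 3.78 1.415
endloop
endfacet
facet normal -0.013 -0.306 -0.952
outer loop
vertex -0.222 3.78 1.415
vertex 2.06 2.37 1.838
vertex -0.082 2.205 1.92
endloop
endfacet
facet normal 0.013 0.306 0.952
outer loop
vertex -0.06 2.734 3.567
vertex 1.942 4.475 2.98
vertex -0.2 4.31 3.062
endloop
endfacet
facet normal 0.085 -0.949 0.304
outer loop
vertex 2.082 2.9 3.485
vertex -0.06 2.734 3.567
vertex 2.06 2.37 1.838
endloop
endfacet
facet normal 0.013 0.306 0.952
outer loop
vertex 2.082 2.9 3.485
vertex 1.942 4.475 2.98
vertex -0.06 2.734 3.567
endloop
endfacet
facet normal -0.085 0.949 -0.304
outer loop
vertex -0.2 4.31 3.062
vertex 1.942 4.475 2.98
vertex -0.222 3.78 1.415
endloop
endfacet
facet normal -0.013 -0.306 -0.952
outer loop
vertex 1.92 3.946 1.333
vertex 2.06 2.37 1.838
vertex -0.222 3.78 1.415
endloop
endfacet
facet normal -0.085 0.949 -0.304
outer loop
vertex -0.222 3.78 1.415
vertex 1.942 4.475 2.98
vertex 1.92 3.946 1.333
endloop
endfacet
facet normal 0.996 0.076 -0.038
outer loop
vertex 1.92 3.946 1.333
vertex 2.082 2.9 3.485
vertex 2.06 2.37 1.838
endloop
endfacet
facet normal 0.996 0.076 -0.038
outer loop
vertex 1.942 4.475 2.98
vertex 2.082 2.9 3.485
vertex 1.92 3.946 1.333
endloop
endfacet

endsolid


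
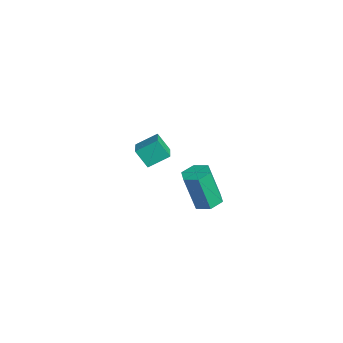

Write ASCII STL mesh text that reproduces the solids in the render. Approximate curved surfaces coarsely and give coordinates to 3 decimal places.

solid 
facet normal -0.877 0.331 -0.348
outer loop
vertex -2.324 1.948 2.406
vertex -1.838 2.355 1.568
vertex -2.473 0.959 1.839
endloop
endfacet
facet normal -0.462 -0.388 0.797
outer loop
vertex -1.482 0.585 2.232
vertex -2.324 1.948 2.406
vertex -2.473 0.959 1.839
endloop
endfacet
facet normal -0.877 0.331 -0.348
outer loop
vertex -2.473 0.959 1.839
vertex -1.838 2.355 1.568
vertex -1.987 1.366 1.001
endloop
endfacet
facet normal -0.129 -0.860 -0.493
outer loop
vertex -1.987 1.366 1.001
vertex -1.482 0.585 2.232
vertex -2.473 0.959 1.839
endloop
endfacet
facet normal 0.129 0.860 0.493
outer loop
vertex -2.324 1.948 2.406
vertex -0.847 1.981 1.961
vertex -1.838 2.355 1.568
endloop
endfacet
facet normal -0.462 -0.388 0.797
outer loop
vertex -1.333 1.574 2.799
vertex -2.324 1.948 2.406
vertex -1.482 0.585 2.232
endloop
endfacet
facet normal 0.129 0.860 0.493
outer loop
vertex -1.333 1.574 2.799
vertex -0.847 1.981 1.961
vertex -2.324 1.948 2.406
endloop
endfacet
facet normal 0.462 0.388 -0.797
outer loop
vertex -1.838 2.355 1.568
vertex -0.847 1.981 1.961
vertex -1.987 1.366 1.001
endloop
endfacet
facet normal -0.129 -0.860 -0.493
outer loop
vertex -0.996 0.992 1.394
vertex -1.482 0.585 2.232
vertex -1.987 1.366 1.001
endloop
endfacet
facet normal 0.462 0.388 -0.797
outer loop
vertex -1.987 1.366 1.001
vertex -0.847 1.981 1.961
vertex -0.996 0.992 1.394
endloop
endfacet
facet normal 0.877 -0.331 0.348
outer loop
vertex -0.996 0.992 1.394
vertex -1.333 1.574 2.799
vertex -1.482 0.585 2.232
endloop
endfacet
facet normal 0.877 -0.331 0.348
outer loop
vertex -0.847 1.981 1.961
vertex -1.333 1.574 2.799
vertex -0.996 0.992 1.394
endloop
endfacet
facet normal 0.177 0.234 -0.956
outer loop
vertex 4.659 1.658 2.917
vertex 4.012 1.814 2.835
vertex 4.449 2.284 3.031
endloop
endfacet
facet normal 0.933 0.269 0.239
outer loop
vertex 4.659 1.658 2.917
vertex 4.449 2.284 3.031
vertex 4.334 1.229 4.666
endloop
endfacet
facet normal 0.933 0.269 0.239
outer loop
vertex 4.334 1.229 4.666
vertex 4.449 2.284 3.031
vertex 4.124 1.855 4.781
endloop
endfacet
facet normal -0.177 -0.235 0.956
outer loop
vertex 4.334 1.229 4.666
vertex 4.124 1.855 4.781
vertex 3.688 1.386 4.585
endloop
endfacet
facet normal 0.176 0.235 -0.956
outer loop
vertex 4.449 2.284 3.031
vertex 4.012 1.814 2.835
vertex 3.802 2.44 2.95
endloop
endfacet
facet normal 0.194 0.944 0.267
outer loop
vertex 4.449 2.284 3.031
vertex 3.802 2.44 2.95
vertex 4.124 1.855 4.781
endloop
endfacet
facet normal 0.194 0.944 0.267
outer loop
vertex 4.124 1.855 4.781
vertex 3.802 2.44 2.95
vertex 3.478 2.011 4.699
endloop
endfacet
facet normal -0.178 -0.234 0.956
outer loop
vertex 4.124 1.855 4.781
vertex 3.478 2.011 4.699
vertex 3.688 1.386 4.585
endloop
endfacet
facet normal 0.177 0.235 -0.956
outer loop
vertex 3.802 2.44 2.95
vertex 4.012 1.814 2.835
vertex 3.366 1.971 2.754
endloop
endfacet
facet normal -0.738 0.674 0.029
outer loop
vertex 3.802 2.44 2.95
vertex 3.366 1.971 2.754
vertex 3.478 2.011 4.699
endloop
endfacet
facet normal -0.737 0.675 0.029
outer loop
vertex 3.478 2.011 4.699
vertex 3.366 1.971 2.754
vertex 3.041 1.542 4.503
endloop
endfacet
facet normal -0.178 -0.234 0.956
outer loop
vertex 3.478 2.011 4.699
vertex 3.041 1.542 4.503
vertex 3.688 1.386 4.585
endloop
endfacet
facet normal 0.177 0.235 -0.956
outer loop
vertex 3.366 1.971 2.754
vertex 4.012 1.814 2.835
vertex 3.576 1.345 2.639
endloop
endfacet
facet normal -0.933 -0.269 -0.239
outer loop
vertex 3.366 1.971 2.754
vertex 3.576 1.345 2.639
vertex 3.041 1.542 4.503
endloop
endfacet
facet normal -0.933 -0.269 -0.239
outer loop
vertex 3.041 1.542 4.503
vertex 3.576 1.345 2.639
vertex 3.251 0.916 4.389
endloop
endfacet
facet normal -0.177 -0.234 0.956
outer loop
vertex 3.041 1.542 4.503
vertex 3.251 0.916 4.389
vertex 3.688 1.386 4.585
endloop
endfacet
facet normal 0.178 0.234 -0.956
outer loop
vertex 3.576 1.345 2.639
vertex 4.012 1.814 2.835
vertex 4.222 1.189 2.721
endloop
endfacet
facet normal -0.194 -0.944 -0.267
outer loop
vertex 3.576 1.345 2.639
vertex 4.222 1.189 2.721
vertex 3.251 0.916 4.389
endloop
endfacet
facet normal -0.194 -0.944 -0.267
outer loop
vertex 3.251 0.916 4.389
vertex 4.222 1.189 2.721
vertex 3.898 0.76 4.47
endloop
endfacet
facet normal -0.176 -0.235 0.956
outer loop
vertex 3.251 0.916 4.389
vertex 3.898 0.76 4.47
vertex 3.688 1.386 4.585
endloop
endfacet
facet normal 0.178 0.234 -0.956
outer loop
vertex 4.222 1.189 2.721
vertex 4.012 1.814 2.835
vertex 4.659 1.658 2.917
endloop
endfacet
facet normal 0.737 -0.675 -0.029
outer loop
vertex 4.222 1.189 2.721
vertex 4.659 1.658 2.917
vertex 3.898 0.76 4.47
endloop
endfacet
facet normal 0.738 -0.674 -0.028
outer loop
vertex 3.898 0.76 4.47
vertex 4.659 1.658 2.917
vertex 4.334 1.229 4.666
endloop
endfacet
facet normal -0.177 -0.235 0.956
outer loop
vertex 3.898 0.76 4.47
vertex 4.334 1.229 4.666
vertex 3.688 1.386 4.585
endloop
endfacet

endsolid


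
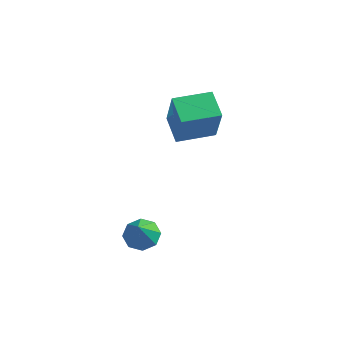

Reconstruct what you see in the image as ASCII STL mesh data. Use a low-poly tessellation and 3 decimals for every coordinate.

solid 
facet normal -0.039 0.458 -0.888
outer loop
vertex 3.034 -0.657 -2.861
vertex 2.232 -0.328 -2.656
vertex 3.072 -0.052 -2.551
endloop
endfacet
facet normal 0.881 -0.258 0.396
outer loop
vertex 3.034 -0.657 -2.861
vertex 3.072 -0.052 -2.551
vertex 2.288 -0.972 -1.404
endloop
endfacet
facet normal -0.039 0.457 -0.889
outer loop
vertex 3.072 -0.052 -2.551
vertex 2.232 -0.328 -2.656
vertex 2.619 0.392 -2.303
endloop
endfacet
facet normal 0.664 0.293 0.688
outer loop
vertex 3.072 -0.052 -2.551
vertex 2.619 0.392 -2.303
vertex 2.288 -0.972 -1.404
endloop
endfacet
facet normal -0.039 0.457 -0.889
outer loop
vertex 2.619 0.392 -2.303
vertex 2.232 -0.328 -2.656
vertex 1.939 0.414 -2.262
endloop
endfacet
facet normal 0.068 0.537 0.841
outer loop
vertex 2.619 0.392 -2.303
vertex 1.939 0.414 -2.262
vertex 2.288 -0.972 -1.404
endloop
endfacet
facet normal -0.039 0.457 -0.889
outer loop
vertex 1.939 0.414 -2.262
vertex 2.232 -0.328 -2.656
vertex 1.431 0.001 -2.452
endloop
endfacet
facet normal -0.555 0.332 0.762
outer loop
vertex 1.939 0.414 -2.262
vertex 1.431 0.001 -2.452
vertex 2.288 -0.972 -1.404
endloop
endfacet
facet normal -0.038 0.458 -0.888
outer loop
vertex 1.431 0.001 -2.452
vertex 2.232 -0.328 -2.656
vertex 1.393 -0.604 -2.762
endloop
endfacet
facet normal -0.842 -0.203 0.500
outer loop
vertex 1.431 0.001 -2.452
vertex 1.393 -0.604 -2.762
vertex 2.288 -0.972 -1.404
endloop
endfacet
facet normal -0.038 0.457 -0.888
outer loop
vertex 1.393 -0.604 -2.762
vertex 2.232 -0.328 -2.656
vertex 1.846 -1.048 -3.01
endloop
endfacet
facet normal -0.624 -0.753 0.207
outer loop
vertex 1.393 -0.604 -2.762
vertex 1.846 -1.048 -3.01
vertex 2.288 -0.972 -1.404
endloop
endfacet
facet normal -0.039 0.458 -0.888
outer loop
vertex 1.846 -1.048 -3.01
vertex 2.232 -0.328 -2.656
vertex 2.526 -1.07 -3.051
endloop
endfacet
facet normal -0.029 -0.998 0.055
outer loop
vertex 1.846 -1.048 -3.01
vertex 2.526 -1.07 -3.051
vertex 2.288 -0.972 -1.404
endloop
endfacet
facet normal -0.039 0.457 -0.888
outer loop
vertex 2.526 -1.07 -3.051
vertex 2.232 -0.328 -2.656
vertex 3.034 -0.657 -2.861
endloop
endfacet
facet normal 0.595 -0.793 0.133
outer loop
vertex 2.526 -1.07 -3.051
vertex 3.034 -0.657 -2.861
vertex 2.288 -0.972 -1.404
endloop
endfacet
facet normal -0.549 0.772 0.321
outer loop
vertex 2.607 2.969 4.567
vertex 4.165 4.091 4.531
vertex 2.172 3.507 2.531
endloop
endfacet
facet normal -0.811 -0.584 0.019
outer loop
vertex 2.995 2.349 2.049
vertex 2.607 2.969 4.567
vertex 2.172 3.507 2.531
endloop
endfacet
facet normal -0.549 0.772 0.321
outer loop
vertex 2.172 3.507 2.531
vertex 4.165 4.091 4.531
vertex 3.73 4.629 2.495
endloop
endfacet
facet normal -0.202 0.250 -0.947
outer loop
vertex 3.73 4.629 2.495
vertex 2.995 2.349 2.049
vertex 2.172 3.507 2.531
endloop
endfacet
facet normal 0.202 -0.250 0.947
outer loop
vertex 2.607 2.969 4.567
vertex 4.988 2.933 4.049
vertex 4.165 4.091 4.531
endloop
endfacet
facet normal -0.811 -0.584 0.019
outer loop
vertex 3.43 1.811 4.085
vertex 2.607 2.969 4.567
vertex 2.995 2.349 2.049
endloop
endfacet
facet normal 0.202 -0.250 0.947
outer loop
vertex 3.43 1.811 4.085
vertex 4.988 2.933 4.049
vertex 2.607 2.969 4.567
endloop
endfacet
facet normal 0.811 0.584 -0.019
outer loop
vertex 4.165 4.091 4.531
vertex 4.988 2.933 4.049
vertex 3.73 4.629 2.495
endloop
endfacet
facet normal -0.202 0.250 -0.947
outer loop
vertex 4.553 3.471 2.013
vertex 2.995 2.349 2.049
vertex 3.73 4.629 2.495
endloop
endfacet
facet normal 0.811 0.584 -0.019
outer loop
vertex 3.73 4.629 2.495
vertex 4.988 2.933 4.049
vertex 4.553 3.471 2.013
endloop
endfacet
facet normal 0.549 -0.772 -0.321
outer loop
vertex 4.553 3.471 2.013
vertex 3.43 1.811 4.085
vertex 2.995 2.349 2.049
endloop
endfacet
facet normal 0.549 -0.772 -0.321
outer loop
vertex 4.988 2.933 4.049
vertex 3.43 1.811 4.085
vertex 4.553 3.471 2.013
endloop
endfacet

endsolid


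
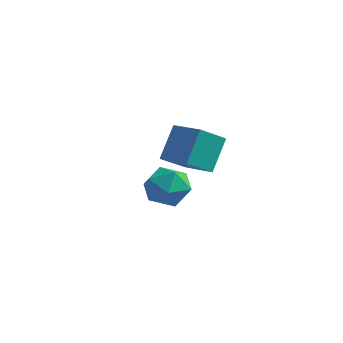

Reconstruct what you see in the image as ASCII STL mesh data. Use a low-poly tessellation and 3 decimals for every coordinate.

solid 
facet normal -0.967 0.188 -0.170
outer loop
vertex 1.37 -2.956 2.351
vertex 1.791 -1.642 1.409
vertex 1.422 -4.073 0.815
endloop
endfacet
facet normal -0.252 -0.787 0.564
outer loop
vertex 2.989 -4.378 1.091
vertex 1.37 -2.956 2.351
vertex 1.422 -4.073 0.815
endloop
endfacet
facet normal -0.967 0.188 -0.170
outer loop
vertex 1.422 -4.073 0.815
vertex 1.791 -1.642 1.409
vertex 1.843 -2.76 -0.126
endloop
endfacet
facet normal 0.028 -0.588 -0.808
outer loop
vertex 1.843 -2.76 -0.126
vertex 2.989 -4.378 1.091
vertex 1.422 -4.073 0.815
endloop
endfacet
facet normal -0.028 0.588 0.808
outer loop
vertex 1.37 -2.956 2.351
vertex 3.358 -1.947 1.685
vertex 1.791 -1.642 1.409
endloop
endfacet
facet normal -0.252 -0.786 0.564
outer loop
vertex 2.937 -3.26 2.626
vertex 1.37 -2.956 2.351
vertex 2.989 -4.378 1.091
endloop
endfacet
facet normal -0.028 0.588 0.808
outer loop
vertex 2.937 -3.26 2.626
vertex 3.358 -1.947 1.685
vertex 1.37 -2.956 2.351
endloop
endfacet
facet normal 0.252 0.786 -0.564
outer loop
vertex 1.791 -1.642 1.409
vertex 3.358 -1.947 1.685
vertex 1.843 -2.76 -0.126
endloop
endfacet
facet normal 0.028 -0.588 -0.808
outer loop
vertex 3.41 -3.064 0.149
vertex 2.989 -4.378 1.091
vertex 1.843 -2.76 -0.126
endloop
endfacet
facet normal 0.252 0.787 -0.564
outer loop
vertex 1.843 -2.76 -0.126
vertex 3.358 -1.947 1.685
vertex 3.41 -3.064 0.149
endloop
endfacet
facet normal 0.967 -0.188 0.170
outer loop
vertex 3.41 -3.064 0.149
vertex 2.937 -3.26 2.626
vertex 2.989 -4.378 1.091
endloop
endfacet
facet normal 0.967 -0.188 0.170
outer loop
vertex 3.358 -1.947 1.685
vertex 2.937 -3.26 2.626
vertex 3.41 -3.064 0.149
endloop
endfacet
facet normal -0.893 0.398 0.210
outer loop
vertex -1.924 1.344 -3.828
vertex -2.409 0.186 -3.699
vertex -1.912 0.776 -2.701
endloop
endfacet
facet normal -0.366 0.829 0.422
outer loop
vertex -1.924 1.344 -3.828
vertex -1.912 0.776 -2.701
vertex -0.901 1.422 -3.093
endloop
endfacet
facet normal 0.032 0.988 -0.149
outer loop
vertex -1.924 1.344 -3.828
vertex -0.901 1.422 -3.093
vertex -0.774 1.231 -4.334
endloop
endfacet
facet normal -0.249 0.655 -0.713
outer loop
vertex -1.924 1.344 -3.828
vertex -0.774 1.231 -4.334
vertex -1.706 0.468 -4.709
endloop
endfacet
facet normal -0.822 0.289 -0.491
outer loop
vertex -1.924 1.344 -3.828
vertex -1.706 0.468 -4.709
vertex -2.409 0.186 -3.699
endloop
endfacet
facet normal 0.043 0.468 0.882
outer loop
vertex -0.901 1.422 -3.093
vertex -1.912 0.776 -2.701
vertex -0.754 0.312 -2.511
endloop
endfacet
facet normal -0.810 -0.231 0.540
outer loop
vertex -1.912 0.776 -2.701
vertex -2.409 0.186 -3.699
vertex -1.686 -0.451 -2.886
endloop
endfacet
facet normal -0.694 -0.404 -0.596
outer loop
vertex -2.409 0.186 -3.699
vertex -1.706 0.468 -4.709
vertex -1.559 -0.642 -4.127
endloop
endfacet
facet normal 0.231 0.187 -0.955
outer loop
vertex -1.706 0.468 -4.709
vertex -0.774 1.231 -4.334
vertex -0.548 0.004 -4.519
endloop
endfacet
facet normal 0.686 0.726 -0.042
outer loop
vertex -0.774 1.231 -4.334
vertex -0.901 1.422 -3.093
vertex -0.051 0.594 -3.521
endloop
endfacet
facet normal 0.249 -0.655 0.713
outer loop
vertex -0.536 -0.564 -3.392
vertex -0.754 0.312 -2.511
vertex -1.686 -0.451 -2.886
endloop
endfacet
facet normal -0.032 -0.988 0.149
outer loop
vertex -0.536 -0.564 -3.392
vertex -1.686 -0.451 -2.886
vertex -1.559 -0.642 -4.127
endloop
endfacet
facet normal 0.366 -0.829 -0.422
outer loop
vertex -0.536 -0.564 -3.392
vertex -1.559 -0.642 -4.127
vertex -0.548 0.004 -4.519
endloop
endfacet
facet normal 0.893 -0.398 -0.210
outer loop
vertex -0.536 -0.564 -3.392
vertex -0.548 0.004 -4.519
vertex -0.051 0.594 -3.521
endloop
endfacet
facet normal 0.822 -0.289 0.491
outer loop
vertex -0.536 -0.564 -3.392
vertex -0.051 0.594 -3.521
vertex -0.754 0.312 -2.511
endloop
endfacet
facet normal -0.231 -0.187 0.955
outer loop
vertex -1.686 -0.451 -2.886
vertex -0.754 0.312 -2.511
vertex -1.912 0.776 -2.701
endloop
endfacet
facet normal -0.686 -0.726 0.042
outer loop
vertex -1.559 -0.642 -4.127
vertex -1.686 -0.451 -2.886
vertex -2.409 0.186 -3.699
endloop
endfacet
facet normal -0.043 -0.468 -0.882
outer loop
vertex -0.548 0.004 -4.519
vertex -1.559 -0.642 -4.127
vertex -1.706 0.468 -4.709
endloop
endfacet
facet normal 0.810 0.231 -0.540
outer loop
vertex -0.051 0.594 -3.521
vertex -0.548 0.004 -4.519
vertex -0.774 1.231 -4.334
endloop
endfacet
facet normal 0.694 0.404 0.596
outer loop
vertex -0.754 0.312 -2.511
vertex -0.051 0.594 -3.521
vertex -0.901 1.422 -3.093
endloop
endfacet

endsolid


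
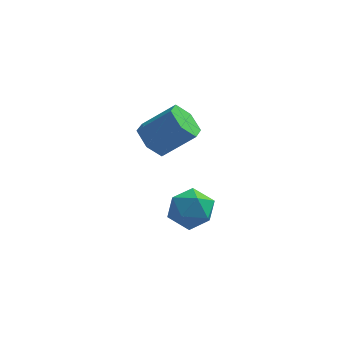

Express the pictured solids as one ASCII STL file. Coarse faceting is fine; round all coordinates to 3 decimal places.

solid 
facet normal -0.615 0.535 0.580
outer loop
vertex -2.806 -2.089 -0.054
vertex -2.801 -2.643 0.462
vertex -2.286 -2.089 0.497
endloop
endfacet
facet normal -0.199 0.962 0.188
outer loop
vertex -2.806 -2.089 -0.054
vertex -2.286 -2.089 0.497
vertex -2.088 -1.91 -0.211
endloop
endfacet
facet normal -0.311 0.809 -0.500
outer loop
vertex -2.806 -2.089 -0.054
vertex -2.088 -1.91 -0.211
vertex -2.48 -2.353 -0.684
endloop
endfacet
facet normal -0.797 0.286 -0.532
outer loop
vertex -2.806 -2.089 -0.054
vertex -2.48 -2.353 -0.684
vertex -2.921 -2.806 -0.267
endloop
endfacet
facet normal -0.984 0.117 0.136
outer loop
vertex -2.806 -2.089 -0.054
vertex -2.921 -2.806 -0.267
vertex -2.801 -2.643 0.462
endloop
endfacet
facet normal 0.483 0.807 0.339
outer loop
vertex -2.088 -1.91 -0.211
vertex -2.286 -2.089 0.497
vertex -1.639 -2.354 0.207
endloop
endfacet
facet normal -0.192 0.117 0.974
outer loop
vertex -2.286 -2.089 0.497
vertex -2.801 -2.643 0.462
vertex -2.08 -2.807 0.624
endloop
endfacet
facet normal -0.789 -0.558 0.255
outer loop
vertex -2.801 -2.643 0.462
vertex -2.921 -2.806 -0.267
vertex -2.472 -3.25 0.151
endloop
endfacet
facet normal -0.487 -0.286 -0.825
outer loop
vertex -2.921 -2.806 -0.267
vertex -2.48 -2.353 -0.684
vertex -2.274 -3.071 -0.557
endloop
endfacet
facet normal 0.301 0.559 -0.773
outer loop
vertex -2.48 -2.353 -0.684
vertex -2.088 -1.91 -0.211
vertex -1.759 -2.517 -0.522
endloop
endfacet
facet normal 0.797 -0.286 0.532
outer loop
vertex -1.754 -3.071 -0.006
vertex -1.639 -2.354 0.207
vertex -2.08 -2.807 0.624
endloop
endfacet
facet normal 0.311 -0.809 0.500
outer loop
vertex -1.754 -3.071 -0.006
vertex -2.08 -2.807 0.624
vertex -2.472 -3.25 0.151
endloop
endfacet
facet normal 0.199 -0.962 -0.188
outer loop
vertex -1.754 -3.071 -0.006
vertex -2.472 -3.25 0.151
vertex -2.274 -3.071 -0.557
endloop
endfacet
facet normal 0.615 -0.535 -0.580
outer loop
vertex -1.754 -3.071 -0.006
vertex -2.274 -3.071 -0.557
vertex -1.759 -2.517 -0.522
endloop
endfacet
facet normal 0.984 -0.117 -0.136
outer loop
vertex -1.754 -3.071 -0.006
vertex -1.759 -2.517 -0.522
vertex -1.639 -2.354 0.207
endloop
endfacet
facet normal 0.487 0.286 0.825
outer loop
vertex -2.08 -2.807 0.624
vertex -1.639 -2.354 0.207
vertex -2.286 -2.089 0.497
endloop
endfacet
facet normal -0.301 -0.559 0.773
outer loop
vertex -2.472 -3.25 0.151
vertex -2.08 -2.807 0.624
vertex -2.801 -2.643 0.462
endloop
endfacet
facet normal -0.483 -0.807 -0.339
outer loop
vertex -2.274 -3.071 -0.557
vertex -2.472 -3.25 0.151
vertex -2.921 -2.806 -0.267
endloop
endfacet
facet normal 0.192 -0.117 -0.974
outer loop
vertex -1.759 -2.517 -0.522
vertex -2.274 -3.071 -0.557
vertex -2.48 -2.353 -0.684
endloop
endfacet
facet normal 0.789 0.558 -0.255
outer loop
vertex -1.639 -2.354 0.207
vertex -1.759 -2.517 -0.522
vertex -2.088 -1.91 -0.211
endloop
endfacet
facet normal -0.753 -0.088 -0.652
outer loop
vertex -3.0 -2.256 2.213
vertex -3.397 -2.435 2.696
vertex -3.336 -1.806 2.541
endloop
endfacet
facet normal 0.407 0.717 -0.567
outer loop
vertex -3.0 -2.256 2.213
vertex -3.336 -1.806 2.541
vertex -2.066 -2.147 3.021
endloop
endfacet
facet normal 0.407 0.717 -0.567
outer loop
vertex -2.066 -2.147 3.021
vertex -3.336 -1.806 2.541
vertex -2.402 -1.697 3.349
endloop
endfacet
facet normal 0.753 0.088 0.652
outer loop
vertex -2.066 -2.147 3.021
vertex -2.402 -1.697 3.349
vertex -2.463 -2.325 3.504
endloop
endfacet
facet normal -0.753 -0.088 -0.653
outer loop
vertex -3.336 -1.806 2.541
vertex -3.397 -2.435 2.696
vertex -3.733 -1.985 3.023
endloop
endfacet
facet normal -0.245 0.957 0.154
outer loop
vertex -3.336 -1.806 2.541
vertex -3.733 -1.985 3.023
vertex -2.402 -1.697 3.349
endloop
endfacet
facet normal -0.245 0.957 0.154
outer loop
vertex -2.402 -1.697 3.349
vertex -3.733 -1.985 3.023
vertex -2.799 -1.876 3.832
endloop
endfacet
facet normal 0.753 0.088 0.652
outer loop
vertex -2.402 -1.697 3.349
vertex -2.799 -1.876 3.832
vertex -2.463 -2.325 3.504
endloop
endfacet
facet normal -0.753 -0.089 -0.652
outer loop
vertex -3.733 -1.985 3.023
vertex -3.397 -2.435 2.696
vertex -3.794 -2.613 3.179
endloop
endfacet
facet normal -0.651 0.242 0.719
outer loop
vertex -3.733 -1.985 3.023
vertex -3.794 -2.613 3.179
vertex -2.799 -1.876 3.832
endloop
endfacet
facet normal -0.651 0.241 0.720
outer loop
vertex -2.799 -1.876 3.832
vertex -3.794 -2.613 3.179
vertex -2.86 -2.504 3.987
endloop
endfacet
facet normal 0.753 0.088 0.652
outer loop
vertex -2.799 -1.876 3.832
vertex -2.86 -2.504 3.987
vertex -2.463 -2.325 3.504
endloop
endfacet
facet normal -0.753 -0.088 -0.652
outer loop
vertex -3.794 -2.613 3.179
vertex -3.397 -2.435 2.696
vertex -3.458 -3.063 2.851
endloop
endfacet
facet normal -0.407 -0.717 0.567
outer loop
vertex -3.794 -2.613 3.179
vertex -3.458 -3.063 2.851
vertex -2.86 -2.504 3.987
endloop
endfacet
facet normal -0.407 -0.717 0.567
outer loop
vertex -2.86 -2.504 3.987
vertex -3.458 -3.063 2.851
vertex -2.524 -2.954 3.659
endloop
endfacet
facet normal 0.753 0.088 0.652
outer loop
vertex -2.86 -2.504 3.987
vertex -2.524 -2.954 3.659
vertex -2.463 -2.325 3.504
endloop
endfacet
facet normal -0.753 -0.088 -0.652
outer loop
vertex -3.458 -3.063 2.851
vertex -3.397 -2.435 2.696
vertex -3.061 -2.884 2.368
endloop
endfacet
facet normal 0.245 -0.957 -0.154
outer loop
vertex -3.458 -3.063 2.851
vertex -3.061 -2.884 2.368
vertex -2.524 -2.954 3.659
endloop
endfacet
facet normal 0.245 -0.957 -0.154
outer loop
vertex -2.524 -2.954 3.659
vertex -3.061 -2.884 2.368
vertex -2.127 -2.775 3.177
endloop
endfacet
facet normal 0.753 0.088 0.653
outer loop
vertex -2.524 -2.954 3.659
vertex -2.127 -2.775 3.177
vertex -2.463 -2.325 3.504
endloop
endfacet
facet normal -0.753 -0.088 -0.652
outer loop
vertex -3.061 -2.884 2.368
vertex -3.397 -2.435 2.696
vertex -3.0 -2.256 2.213
endloop
endfacet
facet normal 0.651 -0.241 -0.720
outer loop
vertex -3.061 -2.884 2.368
vertex -3.0 -2.256 2.213
vertex -2.127 -2.775 3.177
endloop
endfacet
facet normal 0.651 -0.242 -0.720
outer loop
vertex -2.127 -2.775 3.177
vertex -3.0 -2.256 2.213
vertex -2.066 -2.147 3.021
endloop
endfacet
facet normal 0.753 0.089 0.652
outer loop
vertex -2.127 -2.775 3.177
vertex -2.066 -2.147 3.021
vertex -2.463 -2.325 3.504
endloop
endfacet

endsolid


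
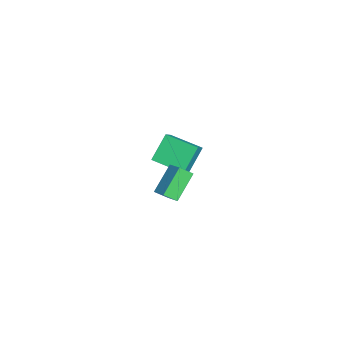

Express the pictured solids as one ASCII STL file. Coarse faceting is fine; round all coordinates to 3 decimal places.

solid 
facet normal -0.768 -0.450 -0.455
outer loop
vertex 3.029 -0.155 2.766
vertex 2.943 0.536 2.227
vertex 4.167 -0.922 1.602
endloop
endfacet
facet normal 0.097 -0.785 0.612
outer loop
vertex 4.997 -0.436 2.093
vertex 3.029 -0.155 2.766
vertex 4.167 -0.922 1.602
endloop
endfacet
facet normal -0.769 -0.451 -0.454
outer loop
vertex 4.167 -0.922 1.602
vertex 2.943 0.536 2.227
vertex 4.081 -0.232 1.063
endloop
endfacet
facet normal 0.632 -0.426 -0.647
outer loop
vertex 4.081 -0.232 1.063
vertex 4.997 -0.436 2.093
vertex 4.167 -0.922 1.602
endloop
endfacet
facet normal -0.632 0.426 0.647
outer loop
vertex 3.029 -0.155 2.766
vertex 3.773 1.022 2.718
vertex 2.943 0.536 2.227
endloop
endfacet
facet normal 0.098 -0.784 0.613
outer loop
vertex 3.859 0.332 3.257
vertex 3.029 -0.155 2.766
vertex 4.997 -0.436 2.093
endloop
endfacet
facet normal -0.633 0.426 0.647
outer loop
vertex 3.859 0.332 3.257
vertex 3.773 1.022 2.718
vertex 3.029 -0.155 2.766
endloop
endfacet
facet normal -0.097 0.785 -0.612
outer loop
vertex 2.943 0.536 2.227
vertex 3.773 1.022 2.718
vertex 4.081 -0.232 1.063
endloop
endfacet
facet normal 0.633 -0.426 -0.647
outer loop
vertex 4.911 0.255 1.554
vertex 4.997 -0.436 2.093
vertex 4.081 -0.232 1.063
endloop
endfacet
facet normal -0.098 0.784 -0.613
outer loop
vertex 4.081 -0.232 1.063
vertex 3.773 1.022 2.718
vertex 4.911 0.255 1.554
endloop
endfacet
facet normal 0.769 0.450 0.454
outer loop
vertex 4.911 0.255 1.554
vertex 3.859 0.332 3.257
vertex 4.997 -0.436 2.093
endloop
endfacet
facet normal 0.768 0.451 0.454
outer loop
vertex 3.773 1.022 2.718
vertex 3.859 0.332 3.257
vertex 4.911 0.255 1.554
endloop
endfacet
facet normal -0.527 0.412 0.744
outer loop
vertex -2.868 -0.506 0.231
vertex -2.017 1.224 -0.124
vertex -3.65 -0.263 -0.457
endloop
endfacet
facet normal -0.434 -0.882 0.181
outer loop
vertex -2.703 -1.004 -1.796
vertex -2.868 -0.506 0.231
vertex -3.65 -0.263 -0.457
endloop
endfacet
facet normal -0.527 0.412 0.744
outer loop
vertex -3.65 -0.263 -0.457
vertex -2.017 1.224 -0.124
vertex -2.799 1.467 -0.812
endloop
endfacet
facet normal -0.731 0.228 -0.643
outer loop
vertex -2.799 1.467 -0.812
vertex -2.703 -1.004 -1.796
vertex -3.65 -0.263 -0.457
endloop
endfacet
facet normal 0.731 -0.228 0.643
outer loop
vertex -2.868 -0.506 0.231
vertex -1.07 0.483 -1.463
vertex -2.017 1.224 -0.124
endloop
endfacet
facet normal -0.434 -0.882 0.181
outer loop
vertex -1.921 -1.247 -1.108
vertex -2.868 -0.506 0.231
vertex -2.703 -1.004 -1.796
endloop
endfacet
facet normal 0.731 -0.228 0.643
outer loop
vertex -1.921 -1.247 -1.108
vertex -1.07 0.483 -1.463
vertex -2.868 -0.506 0.231
endloop
endfacet
facet normal 0.434 0.882 -0.181
outer loop
vertex -2.017 1.224 -0.124
vertex -1.07 0.483 -1.463
vertex -2.799 1.467 -0.812
endloop
endfacet
facet normal -0.731 0.228 -0.643
outer loop
vertex -1.852 0.726 -2.151
vertex -2.703 -1.004 -1.796
vertex -2.799 1.467 -0.812
endloop
endfacet
facet normal 0.434 0.882 -0.181
outer loop
vertex -2.799 1.467 -0.812
vertex -1.07 0.483 -1.463
vertex -1.852 0.726 -2.151
endloop
endfacet
facet normal 0.527 -0.412 -0.744
outer loop
vertex -1.852 0.726 -2.151
vertex -1.921 -1.247 -1.108
vertex -2.703 -1.004 -1.796
endloop
endfacet
facet normal 0.527 -0.412 -0.744
outer loop
vertex -1.07 0.483 -1.463
vertex -1.921 -1.247 -1.108
vertex -1.852 0.726 -2.151
endloop
endfacet

endsolid


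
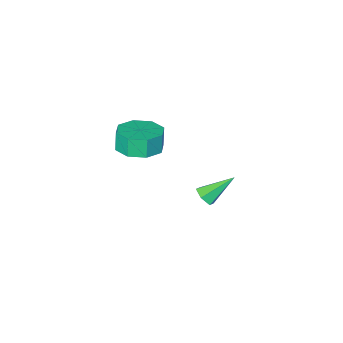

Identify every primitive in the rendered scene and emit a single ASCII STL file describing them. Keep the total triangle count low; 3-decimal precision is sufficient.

solid 
facet normal 0.708 -0.306 -0.637
outer loop
vertex -1.782 1.072 -2.722
vertex -2.213 0.785 -3.063
vertex -2.065 1.375 -3.182
endloop
endfacet
facet normal 0.314 0.870 0.380
outer loop
vertex -1.782 1.072 -2.722
vertex -2.065 1.375 -3.182
vertex -3.487 1.335 -1.917
endloop
endfacet
facet normal 0.708 -0.306 -0.636
outer loop
vertex -2.065 1.375 -3.182
vertex -2.213 0.785 -3.063
vertex -2.496 1.088 -3.524
endloop
endfacet
facet normal -0.323 0.885 -0.335
outer loop
vertex -2.065 1.375 -3.182
vertex -2.496 1.088 -3.524
vertex -3.487 1.335 -1.917
endloop
endfacet
facet normal 0.708 -0.306 -0.636
outer loop
vertex -2.496 1.088 -3.524
vertex -2.213 0.785 -3.063
vertex -2.644 0.498 -3.405
endloop
endfacet
facet normal -0.839 0.103 -0.534
outer loop
vertex -2.496 1.088 -3.524
vertex -2.644 0.498 -3.405
vertex -3.487 1.335 -1.917
endloop
endfacet
facet normal 0.708 -0.306 -0.636
outer loop
vertex -2.644 0.498 -3.405
vertex -2.213 0.785 -3.063
vertex -2.361 0.195 -2.944
endloop
endfacet
facet normal -0.719 -0.695 -0.016
outer loop
vertex -2.644 0.498 -3.405
vertex -2.361 0.195 -2.944
vertex -3.487 1.335 -1.917
endloop
endfacet
facet normal 0.707 -0.306 -0.637
outer loop
vertex -2.361 0.195 -2.944
vertex -2.213 0.785 -3.063
vertex -1.93 0.481 -2.603
endloop
endfacet
facet normal -0.082 -0.710 0.699
outer loop
vertex -2.361 0.195 -2.944
vertex -1.93 0.481 -2.603
vertex -3.487 1.335 -1.917
endloop
endfacet
facet normal 0.708 -0.305 -0.637
outer loop
vertex -1.93 0.481 -2.603
vertex -2.213 0.785 -3.063
vertex -1.782 1.072 -2.722
endloop
endfacet
facet normal 0.435 0.072 0.898
outer loop
vertex -1.93 0.481 -2.603
vertex -1.782 1.072 -2.722
vertex -3.487 1.335 -1.917
endloop
endfacet
facet normal 0.153 0.160 -0.975
outer loop
vertex 2.5 1.553 2.976
vertex 1.549 1.073 2.748
vertex 1.864 2.093 2.965
endloop
endfacet
facet normal 0.629 0.745 0.221
outer loop
vertex 2.5 1.553 2.976
vertex 1.864 2.093 2.965
vertex 2.342 1.388 3.98
endloop
endfacet
facet normal 0.629 0.745 0.221
outer loop
vertex 2.342 1.388 3.98
vertex 1.864 2.093 2.965
vertex 1.706 1.928 3.969
endloop
endfacet
facet normal -0.153 -0.160 0.975
outer loop
vertex 2.342 1.388 3.98
vertex 1.706 1.928 3.969
vertex 1.391 0.907 3.752
endloop
endfacet
facet normal 0.153 0.160 -0.975
outer loop
vertex 1.864 2.093 2.965
vertex 1.549 1.073 2.748
vertex 1.043 2.035 2.827
endloop
endfacet
facet normal -0.094 0.985 0.147
outer loop
vertex 1.864 2.093 2.965
vertex 1.043 2.035 2.827
vertex 1.706 1.928 3.969
endloop
endfacet
facet normal -0.094 0.985 0.147
outer loop
vertex 1.706 1.928 3.969
vertex 1.043 2.035 2.827
vertex 0.886 1.87 3.831
endloop
endfacet
facet normal -0.153 -0.160 0.975
outer loop
vertex 1.706 1.928 3.969
vertex 0.886 1.87 3.831
vertex 1.391 0.907 3.752
endloop
endfacet
facet normal 0.153 0.161 -0.975
outer loop
vertex 1.043 2.035 2.827
vertex 1.549 1.073 2.748
vertex 0.519 1.413 2.642
endloop
endfacet
facet normal -0.763 0.646 -0.013
outer loop
vertex 1.043 2.035 2.827
vertex 0.519 1.413 2.642
vertex 0.886 1.87 3.831
endloop
endfacet
facet normal -0.762 0.647 -0.014
outer loop
vertex 0.886 1.87 3.831
vertex 0.519 1.413 2.642
vertex 0.361 1.248 3.646
endloop
endfacet
facet normal -0.153 -0.160 0.975
outer loop
vertex 0.886 1.87 3.831
vertex 0.361 1.248 3.646
vertex 1.391 0.907 3.752
endloop
endfacet
facet normal 0.153 0.160 -0.975
outer loop
vertex 0.519 1.413 2.642
vertex 1.549 1.073 2.748
vertex 0.598 0.592 2.52
endloop
endfacet
facet normal -0.984 -0.070 -0.166
outer loop
vertex 0.519 1.413 2.642
vertex 0.598 0.592 2.52
vertex 0.361 1.248 3.646
endloop
endfacet
facet normal -0.984 -0.070 -0.166
outer loop
vertex 0.361 1.248 3.646
vertex 0.598 0.592 2.52
vertex 0.44 0.427 3.524
endloop
endfacet
facet normal -0.153 -0.160 0.975
outer loop
vertex 0.361 1.248 3.646
vertex 0.44 0.427 3.524
vertex 1.391 0.907 3.752
endloop
endfacet
facet normal 0.153 0.160 -0.975
outer loop
vertex 0.598 0.592 2.52
vertex 1.549 1.073 2.748
vertex 1.234 0.052 2.531
endloop
endfacet
facet normal -0.629 -0.745 -0.221
outer loop
vertex 0.598 0.592 2.52
vertex 1.234 0.052 2.531
vertex 0.44 0.427 3.524
endloop
endfacet
facet normal -0.629 -0.745 -0.221
outer loop
vertex 0.44 0.427 3.524
vertex 1.234 0.052 2.531
vertex 1.076 -0.113 3.535
endloop
endfacet
facet normal -0.153 -0.160 0.975
outer loop
vertex 0.44 0.427 3.524
vertex 1.076 -0.113 3.535
vertex 1.391 0.907 3.752
endloop
endfacet
facet normal 0.153 0.160 -0.975
outer loop
vertex 1.234 0.052 2.531
vertex 1.549 1.073 2.748
vertex 2.054 0.11 2.669
endloop
endfacet
facet normal 0.094 -0.985 -0.147
outer loop
vertex 1.234 0.052 2.531
vertex 2.054 0.11 2.669
vertex 1.076 -0.113 3.535
endloop
endfacet
facet normal 0.094 -0.985 -0.147
outer loop
vertex 1.076 -0.113 3.535
vertex 2.054 0.11 2.669
vertex 1.897 -0.055 3.673
endloop
endfacet
facet normal -0.153 -0.160 0.975
outer loop
vertex 1.076 -0.113 3.535
vertex 1.897 -0.055 3.673
vertex 1.391 0.907 3.752
endloop
endfacet
facet normal 0.153 0.160 -0.975
outer loop
vertex 2.054 0.11 2.669
vertex 1.549 1.073 2.748
vertex 2.579 0.732 2.854
endloop
endfacet
facet normal 0.762 -0.647 0.013
outer loop
vertex 2.054 0.11 2.669
vertex 2.579 0.732 2.854
vertex 1.897 -0.055 3.673
endloop
endfacet
facet normal 0.763 -0.647 0.014
outer loop
vertex 1.897 -0.055 3.673
vertex 2.579 0.732 2.854
vertex 2.421 0.567 3.858
endloop
endfacet
facet normal -0.153 -0.161 0.975
outer loop
vertex 1.897 -0.055 3.673
vertex 2.421 0.567 3.858
vertex 1.391 0.907 3.752
endloop
endfacet
facet normal 0.153 0.160 -0.975
outer loop
vertex 2.579 0.732 2.854
vertex 1.549 1.073 2.748
vertex 2.5 1.553 2.976
endloop
endfacet
facet normal 0.984 0.070 0.166
outer loop
vertex 2.579 0.732 2.854
vertex 2.5 1.553 2.976
vertex 2.421 0.567 3.858
endloop
endfacet
facet normal 0.984 0.070 0.166
outer loop
vertex 2.421 0.567 3.858
vertex 2.5 1.553 2.976
vertex 2.342 1.388 3.98
endloop
endfacet
facet normal -0.153 -0.160 0.975
outer loop
vertex 2.421 0.567 3.858
vertex 2.342 1.388 3.98
vertex 1.391 0.907 3.752
endloop
endfacet

endsolid


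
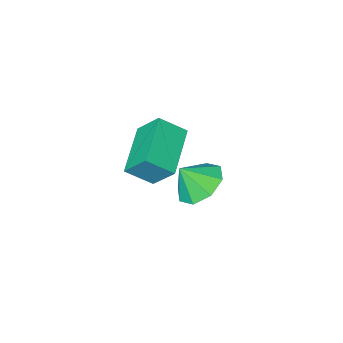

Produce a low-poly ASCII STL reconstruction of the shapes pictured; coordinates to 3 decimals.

solid 
facet normal -0.557 0.263 -0.788
outer loop
vertex -1.164 1.669 -4.925
vertex -1.604 2.313 -4.399
vertex -0.837 2.309 -4.943
endloop
endfacet
facet normal 0.891 -0.455 0.010
outer loop
vertex -1.164 1.669 -4.925
vertex -0.837 2.309 -4.943
vertex -0.996 2.027 -3.541
endloop
endfacet
facet normal -0.557 0.262 -0.788
outer loop
vertex -0.837 2.309 -4.943
vertex -1.604 2.313 -4.399
vertex -0.959 2.952 -4.643
endloop
endfacet
facet normal 0.983 0.123 0.136
outer loop
vertex -0.837 2.309 -4.943
vertex -0.959 2.952 -4.643
vertex -0.996 2.027 -3.541
endloop
endfacet
facet normal -0.558 0.263 -0.787
outer loop
vertex -0.959 2.952 -4.643
vertex -1.604 2.313 -4.399
vertex -1.458 3.22 -4.2
endloop
endfacet
facet normal 0.704 0.532 0.471
outer loop
vertex -0.959 2.952 -4.643
vertex -1.458 3.22 -4.2
vertex -0.996 2.027 -3.541
endloop
endfacet
facet normal -0.557 0.263 -0.788
outer loop
vertex -1.458 3.22 -4.2
vertex -1.604 2.313 -4.399
vertex -2.043 2.957 -3.874
endloop
endfacet
facet normal 0.215 0.535 0.817
outer loop
vertex -1.458 3.22 -4.2
vertex -2.043 2.957 -3.874
vertex -0.996 2.027 -3.541
endloop
endfacet
facet normal -0.558 0.262 -0.788
outer loop
vertex -2.043 2.957 -3.874
vertex -1.604 2.313 -4.399
vertex -2.371 2.316 -3.855
endloop
endfacet
facet normal -0.195 0.129 0.972
outer loop
vertex -2.043 2.957 -3.874
vertex -2.371 2.316 -3.855
vertex -0.996 2.027 -3.541
endloop
endfacet
facet normal -0.557 0.263 -0.787
outer loop
vertex -2.371 2.316 -3.855
vertex -1.604 2.313 -4.399
vertex -2.249 1.674 -4.156
endloop
endfacet
facet normal -0.288 -0.451 0.845
outer loop
vertex -2.371 2.316 -3.855
vertex -2.249 1.674 -4.156
vertex -0.996 2.027 -3.541
endloop
endfacet
facet normal -0.557 0.262 -0.788
outer loop
vertex -2.249 1.674 -4.156
vertex -1.604 2.313 -4.399
vertex -1.749 1.406 -4.598
endloop
endfacet
facet normal -0.009 -0.859 0.511
outer loop
vertex -2.249 1.674 -4.156
vertex -1.749 1.406 -4.598
vertex -0.996 2.027 -3.541
endloop
endfacet
facet normal -0.558 0.262 -0.787
outer loop
vertex -1.749 1.406 -4.598
vertex -1.604 2.313 -4.399
vertex -1.164 1.669 -4.925
endloop
endfacet
facet normal 0.480 -0.862 0.165
outer loop
vertex -1.749 1.406 -4.598
vertex -1.164 1.669 -4.925
vertex -0.996 2.027 -3.541
endloop
endfacet
facet normal -0.660 -0.688 0.303
outer loop
vertex 0.262 2.907 0.256
vertex -0.488 3.353 -0.364
vertex 0.593 2.182 -0.668
endloop
endfacet
facet normal 0.701 -0.418 0.579
outer loop
vertex 1.788 3.427 -1.216
vertex 0.262 2.907 0.256
vertex 0.593 2.182 -0.668
endloop
endfacet
facet normal -0.660 -0.688 0.303
outer loop
vertex 0.593 2.182 -0.668
vertex -0.488 3.353 -0.364
vertex -0.156 2.628 -1.287
endloop
endfacet
facet normal 0.272 -0.594 -0.757
outer loop
vertex -0.156 2.628 -1.287
vertex 1.788 3.427 -1.216
vertex 0.593 2.182 -0.668
endloop
endfacet
facet normal -0.272 0.594 0.757
outer loop
vertex 0.262 2.907 0.256
vertex 0.707 4.598 -0.912
vertex -0.488 3.353 -0.364
endloop
endfacet
facet normal 0.701 -0.417 0.579
outer loop
vertex 1.456 4.152 -0.293
vertex 0.262 2.907 0.256
vertex 1.788 3.427 -1.216
endloop
endfacet
facet normal -0.272 0.594 0.757
outer loop
vertex 1.456 4.152 -0.293
vertex 0.707 4.598 -0.912
vertex 0.262 2.907 0.256
endloop
endfacet
facet normal -0.700 0.417 -0.579
outer loop
vertex -0.488 3.353 -0.364
vertex 0.707 4.598 -0.912
vertex -0.156 2.628 -1.287
endloop
endfacet
facet normal 0.272 -0.595 -0.757
outer loop
vertex 1.038 3.873 -1.836
vertex 1.788 3.427 -1.216
vertex -0.156 2.628 -1.287
endloop
endfacet
facet normal -0.701 0.417 -0.578
outer loop
vertex -0.156 2.628 -1.287
vertex 0.707 4.598 -0.912
vertex 1.038 3.873 -1.836
endloop
endfacet
facet normal 0.660 0.688 -0.303
outer loop
vertex 1.038 3.873 -1.836
vertex 1.456 4.152 -0.293
vertex 1.788 3.427 -1.216
endloop
endfacet
facet normal 0.660 0.688 -0.303
outer loop
vertex 0.707 4.598 -0.912
vertex 1.456 4.152 -0.293
vertex 1.038 3.873 -1.836
endloop
endfacet

endsolid


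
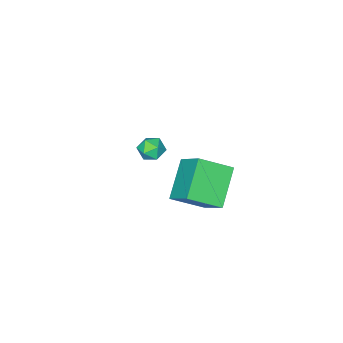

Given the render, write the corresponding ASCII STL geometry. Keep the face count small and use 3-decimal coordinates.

solid 
facet normal -0.553 0.613 0.565
outer loop
vertex -1.521 -1.593 -1.466
vertex -1.528 -2.095 -0.928
vertex -0.993 -1.589 -0.953
endloop
endfacet
facet normal -0.130 0.984 0.126
outer loop
vertex -1.521 -1.593 -1.466
vertex -0.993 -1.589 -0.953
vertex -0.821 -1.476 -1.66
endloop
endfacet
facet normal -0.283 0.790 -0.544
outer loop
vertex -1.521 -1.593 -1.466
vertex -0.821 -1.476 -1.66
vertex -1.248 -1.912 -2.071
endloop
endfacet
facet normal -0.799 0.302 -0.520
outer loop
vertex -1.521 -1.593 -1.466
vertex -1.248 -1.912 -2.071
vertex -1.686 -2.294 -1.619
endloop
endfacet
facet normal -0.967 0.191 0.166
outer loop
vertex -1.521 -1.593 -1.466
vertex -1.686 -2.294 -1.619
vertex -1.528 -2.095 -0.928
endloop
endfacet
facet normal 0.546 0.796 0.260
outer loop
vertex -0.821 -1.476 -1.66
vertex -0.993 -1.589 -0.953
vertex -0.394 -1.906 -1.241
endloop
endfacet
facet normal -0.140 0.196 0.971
outer loop
vertex -0.993 -1.589 -0.953
vertex -1.528 -2.095 -0.928
vertex -0.832 -2.288 -0.789
endloop
endfacet
facet normal -0.810 -0.487 0.326
outer loop
vertex -1.528 -2.095 -0.928
vertex -1.686 -2.294 -1.619
vertex -1.259 -2.724 -1.2
endloop
endfacet
facet normal -0.540 -0.308 -0.783
outer loop
vertex -1.686 -2.294 -1.619
vertex -1.248 -1.912 -2.071
vertex -1.087 -2.611 -1.907
endloop
endfacet
facet normal 0.298 0.483 -0.823
outer loop
vertex -1.248 -1.912 -2.071
vertex -0.821 -1.476 -1.66
vertex -0.552 -2.105 -1.932
endloop
endfacet
facet normal 0.799 -0.302 0.520
outer loop
vertex -0.559 -2.607 -1.394
vertex -0.394 -1.906 -1.241
vertex -0.832 -2.288 -0.789
endloop
endfacet
facet normal 0.283 -0.790 0.544
outer loop
vertex -0.559 -2.607 -1.394
vertex -0.832 -2.288 -0.789
vertex -1.259 -2.724 -1.2
endloop
endfacet
facet normal 0.130 -0.984 -0.126
outer loop
vertex -0.559 -2.607 -1.394
vertex -1.259 -2.724 -1.2
vertex -1.087 -2.611 -1.907
endloop
endfacet
facet normal 0.553 -0.613 -0.565
outer loop
vertex -0.559 -2.607 -1.394
vertex -1.087 -2.611 -1.907
vertex -0.552 -2.105 -1.932
endloop
endfacet
facet normal 0.967 -0.191 -0.166
outer loop
vertex -0.559 -2.607 -1.394
vertex -0.552 -2.105 -1.932
vertex -0.394 -1.906 -1.241
endloop
endfacet
facet normal 0.540 0.308 0.783
outer loop
vertex -0.832 -2.288 -0.789
vertex -0.394 -1.906 -1.241
vertex -0.993 -1.589 -0.953
endloop
endfacet
facet normal -0.298 -0.483 0.823
outer loop
vertex -1.259 -2.724 -1.2
vertex -0.832 -2.288 -0.789
vertex -1.528 -2.095 -0.928
endloop
endfacet
facet normal -0.546 -0.796 -0.260
outer loop
vertex -1.087 -2.611 -1.907
vertex -1.259 -2.724 -1.2
vertex -1.686 -2.294 -1.619
endloop
endfacet
facet normal 0.140 -0.196 -0.971
outer loop
vertex -0.552 -2.105 -1.932
vertex -1.087 -2.611 -1.907
vertex -1.248 -1.912 -2.071
endloop
endfacet
facet normal 0.810 0.487 -0.326
outer loop
vertex -0.394 -1.906 -1.241
vertex -0.552 -2.105 -1.932
vertex -0.821 -1.476 -1.66
endloop
endfacet
facet normal -0.713 0.532 -0.456
outer loop
vertex -0.824 2.459 0.506
vertex -0.559 3.875 1.745
vertex 0.625 3.306 -0.773
endloop
endfacet
facet normal -0.140 -0.745 -0.652
outer loop
vertex 1.859 2.385 0.015
vertex -0.824 2.459 0.506
vertex 0.625 3.306 -0.773
endloop
endfacet
facet normal -0.713 0.532 -0.456
outer loop
vertex 0.625 3.306 -0.773
vertex -0.559 3.875 1.745
vertex 0.89 4.722 0.466
endloop
endfacet
facet normal 0.687 0.402 -0.606
outer loop
vertex 0.89 4.722 0.466
vertex 1.859 2.385 0.015
vertex 0.625 3.306 -0.773
endloop
endfacet
facet normal -0.687 -0.402 0.606
outer loop
vertex -0.824 2.459 0.506
vertex 0.675 2.954 2.533
vertex -0.559 3.875 1.745
endloop
endfacet
facet normal -0.140 -0.745 -0.652
outer loop
vertex 0.41 1.538 1.294
vertex -0.824 2.459 0.506
vertex 1.859 2.385 0.015
endloop
endfacet
facet normal -0.687 -0.402 0.606
outer loop
vertex 0.41 1.538 1.294
vertex 0.675 2.954 2.533
vertex -0.824 2.459 0.506
endloop
endfacet
facet normal 0.140 0.745 0.652
outer loop
vertex -0.559 3.875 1.745
vertex 0.675 2.954 2.533
vertex 0.89 4.722 0.466
endloop
endfacet
facet normal 0.687 0.402 -0.606
outer loop
vertex 2.124 3.801 1.254
vertex 1.859 2.385 0.015
vertex 0.89 4.722 0.466
endloop
endfacet
facet normal 0.140 0.745 0.652
outer loop
vertex 0.89 4.722 0.466
vertex 0.675 2.954 2.533
vertex 2.124 3.801 1.254
endloop
endfacet
facet normal 0.713 -0.532 0.456
outer loop
vertex 2.124 3.801 1.254
vertex 0.41 1.538 1.294
vertex 1.859 2.385 0.015
endloop
endfacet
facet normal 0.713 -0.532 0.456
outer loop
vertex 0.675 2.954 2.533
vertex 0.41 1.538 1.294
vertex 2.124 3.801 1.254
endloop
endfacet

endsolid
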